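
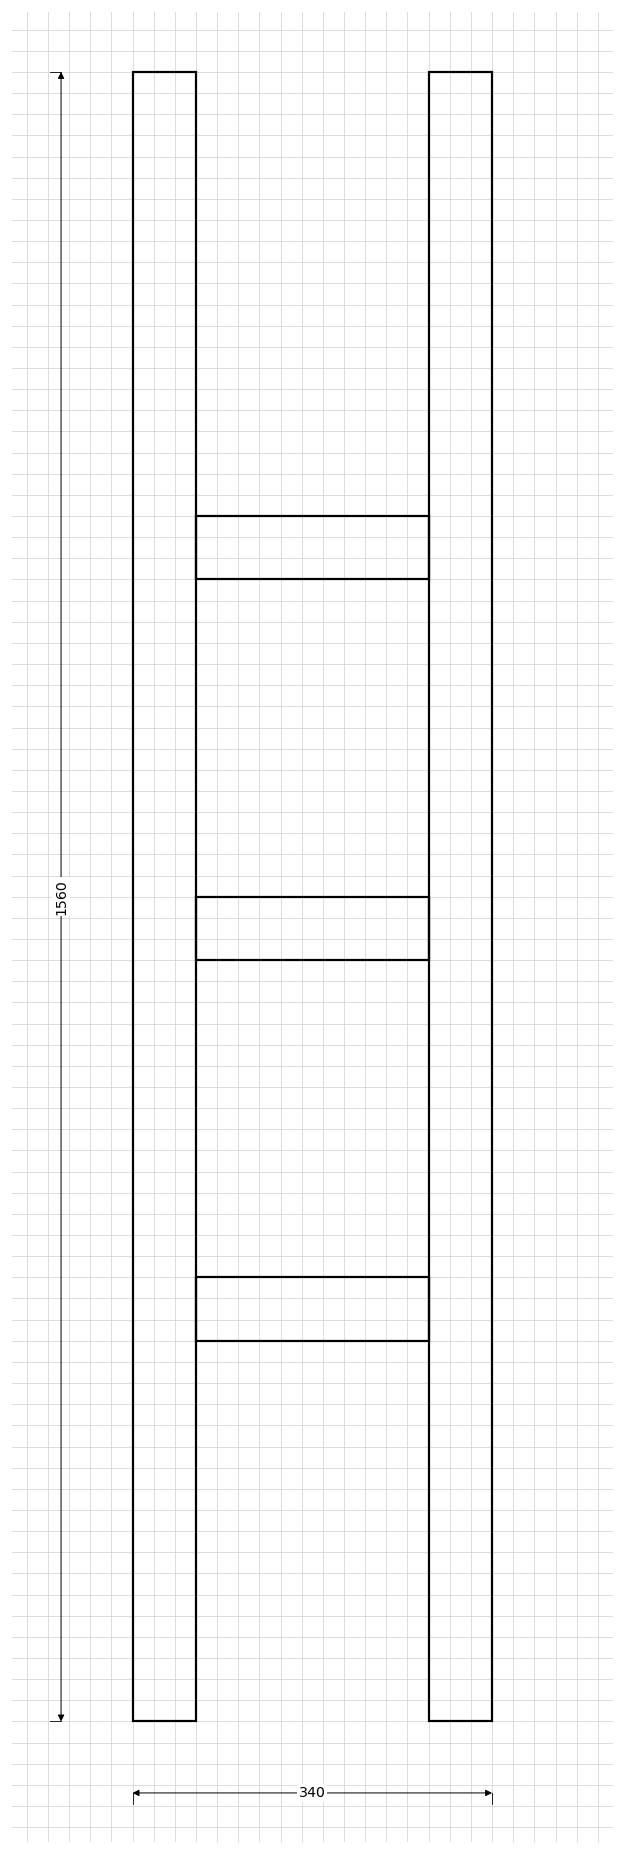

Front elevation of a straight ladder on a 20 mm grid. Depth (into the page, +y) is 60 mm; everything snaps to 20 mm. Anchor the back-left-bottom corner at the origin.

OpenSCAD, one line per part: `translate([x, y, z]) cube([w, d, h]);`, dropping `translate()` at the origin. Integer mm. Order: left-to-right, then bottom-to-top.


cube([60, 60, 1560]);
translate([60, 0, 360]) cube([220, 60, 60]);
translate([60, 0, 720]) cube([220, 60, 60]);
translate([60, 0, 1080]) cube([220, 60, 60]);
translate([280, 0, 0]) cube([60, 60, 1560]);


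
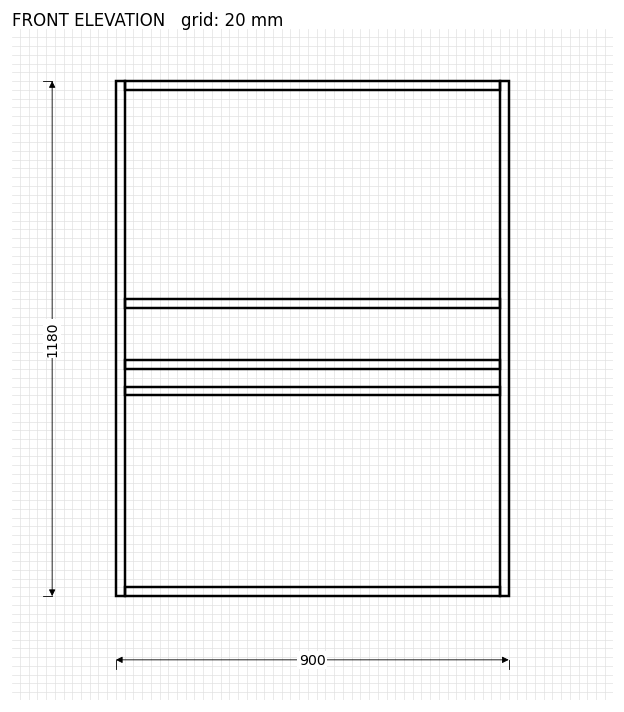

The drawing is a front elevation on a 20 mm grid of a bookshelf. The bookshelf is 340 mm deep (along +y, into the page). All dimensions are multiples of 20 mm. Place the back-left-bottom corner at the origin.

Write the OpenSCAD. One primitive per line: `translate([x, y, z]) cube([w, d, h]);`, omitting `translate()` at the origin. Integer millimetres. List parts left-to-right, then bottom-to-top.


cube([20, 340, 1180]);
translate([20, 0, 0]) cube([860, 340, 20]);
translate([20, 0, 460]) cube([860, 340, 20]);
translate([20, 0, 520]) cube([860, 340, 20]);
translate([20, 0, 660]) cube([860, 340, 20]);
translate([20, 0, 1160]) cube([860, 340, 20]);
translate([880, 0, 0]) cube([20, 340, 1180]);


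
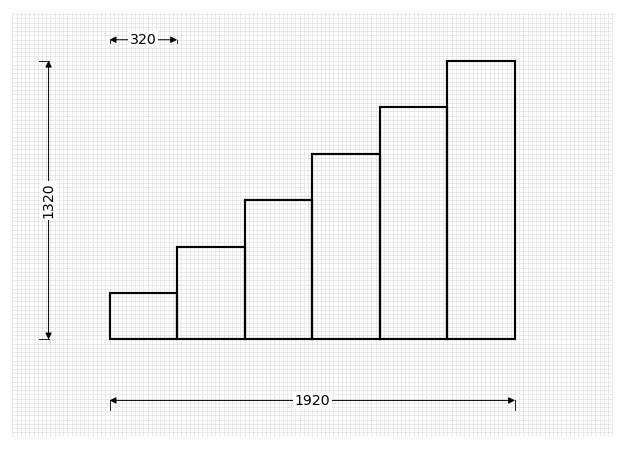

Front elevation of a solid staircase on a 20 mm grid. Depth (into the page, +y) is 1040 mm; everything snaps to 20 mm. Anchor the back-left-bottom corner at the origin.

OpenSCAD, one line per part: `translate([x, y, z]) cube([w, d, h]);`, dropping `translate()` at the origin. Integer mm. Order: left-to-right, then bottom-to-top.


cube([320, 1040, 220]);
translate([320, 0, 0]) cube([320, 1040, 440]);
translate([640, 0, 0]) cube([320, 1040, 660]);
translate([960, 0, 0]) cube([320, 1040, 880]);
translate([1280, 0, 0]) cube([320, 1040, 1100]);
translate([1600, 0, 0]) cube([320, 1040, 1320]);


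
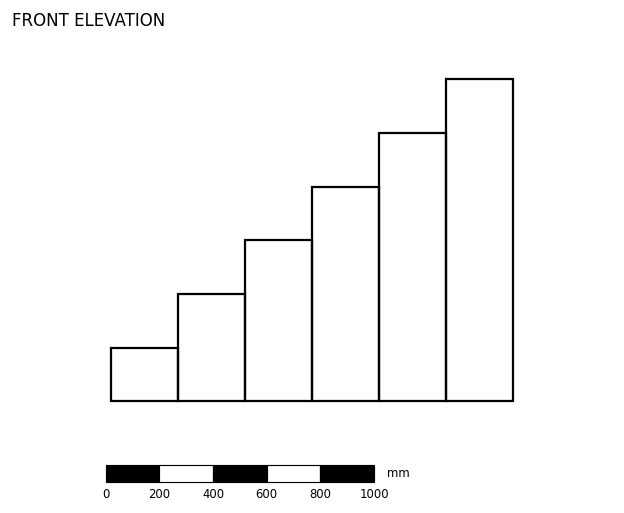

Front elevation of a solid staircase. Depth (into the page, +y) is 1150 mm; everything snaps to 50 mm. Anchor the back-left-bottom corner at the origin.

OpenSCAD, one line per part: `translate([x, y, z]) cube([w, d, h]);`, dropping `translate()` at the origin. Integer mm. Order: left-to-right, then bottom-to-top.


cube([250, 1150, 200]);
translate([250, 0, 0]) cube([250, 1150, 400]);
translate([500, 0, 0]) cube([250, 1150, 600]);
translate([750, 0, 0]) cube([250, 1150, 800]);
translate([1000, 0, 0]) cube([250, 1150, 1000]);
translate([1250, 0, 0]) cube([250, 1150, 1200]);


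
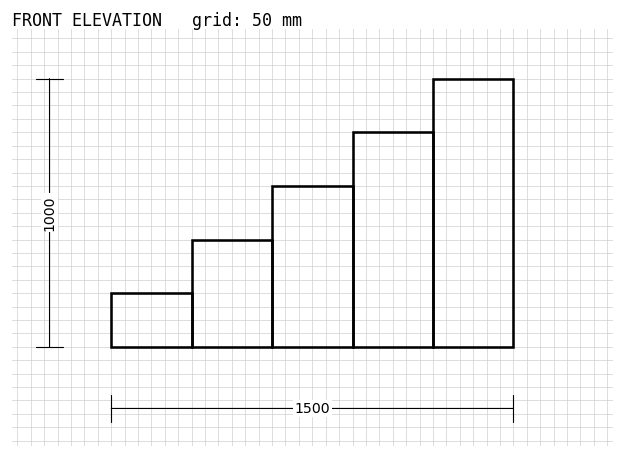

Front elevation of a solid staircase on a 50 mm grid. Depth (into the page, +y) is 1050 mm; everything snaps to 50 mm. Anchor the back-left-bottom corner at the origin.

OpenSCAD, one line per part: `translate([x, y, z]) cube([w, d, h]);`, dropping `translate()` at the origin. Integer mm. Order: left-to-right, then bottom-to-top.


cube([300, 1050, 200]);
translate([300, 0, 0]) cube([300, 1050, 400]);
translate([600, 0, 0]) cube([300, 1050, 600]);
translate([900, 0, 0]) cube([300, 1050, 800]);
translate([1200, 0, 0]) cube([300, 1050, 1000]);


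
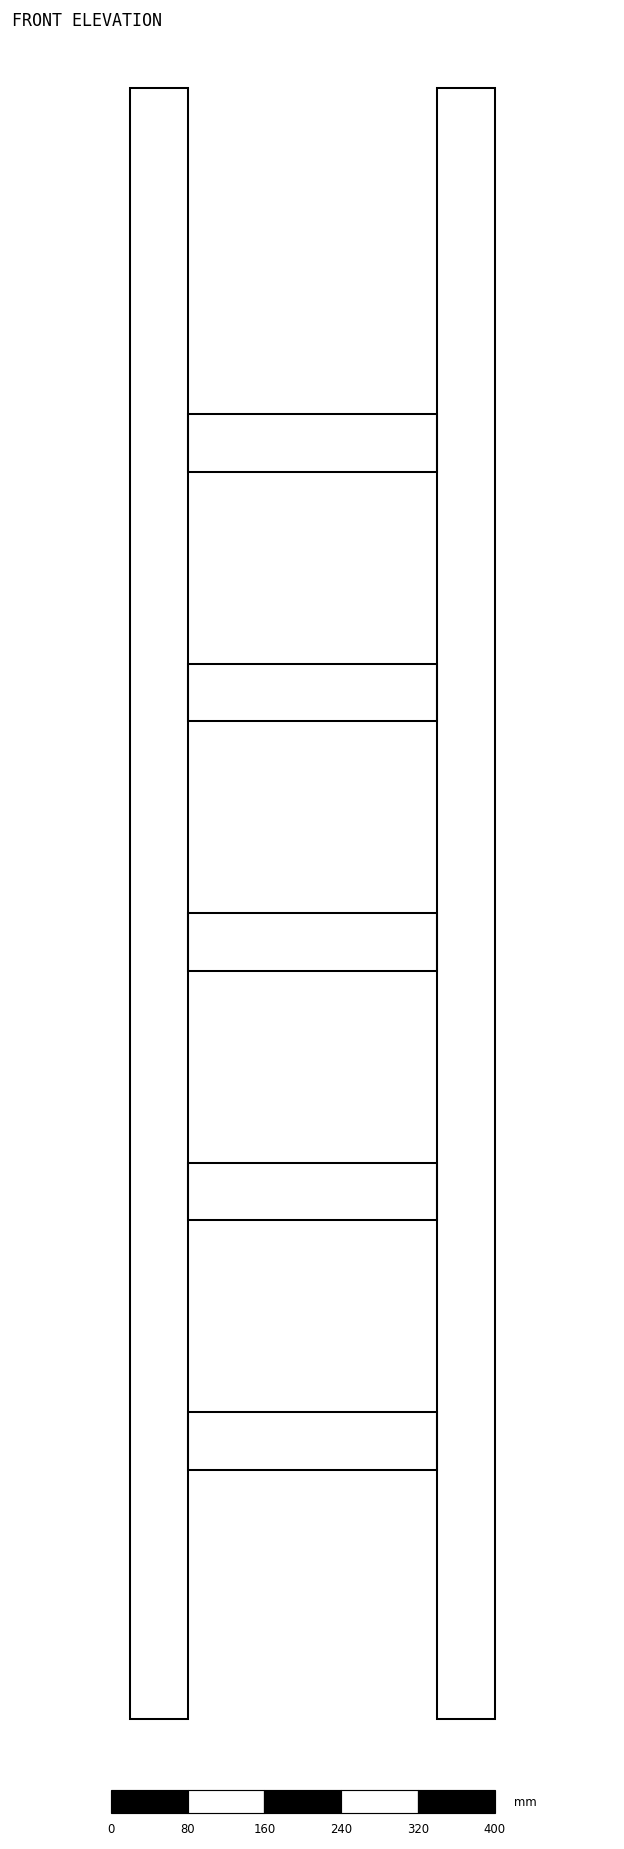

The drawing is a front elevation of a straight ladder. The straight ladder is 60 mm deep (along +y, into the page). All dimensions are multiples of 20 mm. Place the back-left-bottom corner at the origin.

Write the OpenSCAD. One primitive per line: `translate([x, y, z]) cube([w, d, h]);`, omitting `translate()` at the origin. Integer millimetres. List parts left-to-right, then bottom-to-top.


cube([60, 60, 1700]);
translate([60, 0, 260]) cube([260, 60, 60]);
translate([60, 0, 520]) cube([260, 60, 60]);
translate([60, 0, 780]) cube([260, 60, 60]);
translate([60, 0, 1040]) cube([260, 60, 60]);
translate([60, 0, 1300]) cube([260, 60, 60]);
translate([320, 0, 0]) cube([60, 60, 1700]);


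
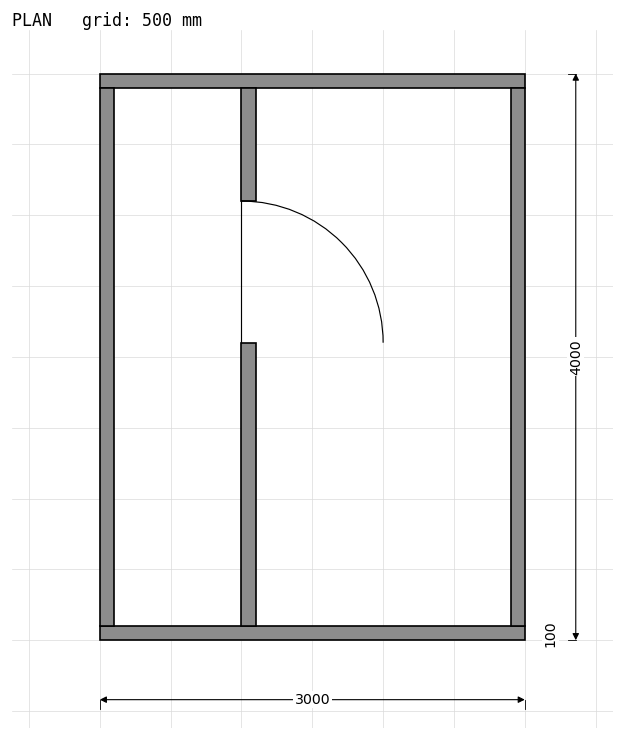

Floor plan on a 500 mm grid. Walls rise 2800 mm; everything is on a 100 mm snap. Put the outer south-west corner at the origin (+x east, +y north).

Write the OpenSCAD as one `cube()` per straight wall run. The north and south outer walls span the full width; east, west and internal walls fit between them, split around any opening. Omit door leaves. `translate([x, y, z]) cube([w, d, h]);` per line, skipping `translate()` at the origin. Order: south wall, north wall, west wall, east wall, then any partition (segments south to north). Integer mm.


cube([3000, 100, 2800]);
translate([0, 3900, 0]) cube([3000, 100, 2800]);
translate([0, 100, 0]) cube([100, 3800, 2800]);
translate([2900, 100, 0]) cube([100, 3800, 2800]);
translate([1000, 100, 0]) cube([100, 2000, 2800]);
translate([1000, 3100, 0]) cube([100, 800, 2800]);


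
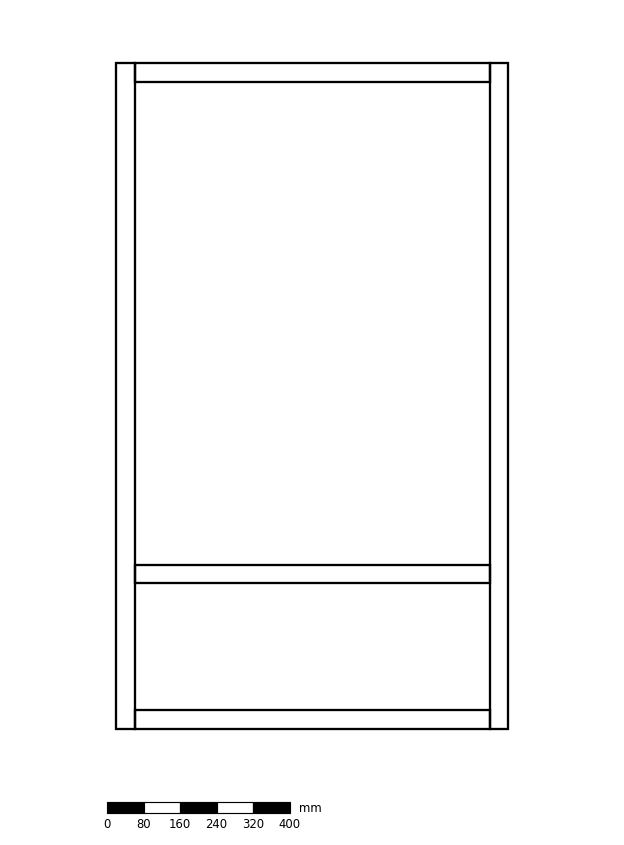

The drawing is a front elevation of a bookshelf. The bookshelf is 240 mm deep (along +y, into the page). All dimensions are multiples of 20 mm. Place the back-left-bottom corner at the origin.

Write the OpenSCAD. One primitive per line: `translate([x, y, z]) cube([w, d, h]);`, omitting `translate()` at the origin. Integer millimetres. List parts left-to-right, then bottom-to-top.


cube([40, 240, 1460]);
translate([40, 0, 0]) cube([780, 240, 40]);
translate([40, 0, 320]) cube([780, 240, 40]);
translate([40, 0, 1420]) cube([780, 240, 40]);
translate([820, 0, 0]) cube([40, 240, 1460]);


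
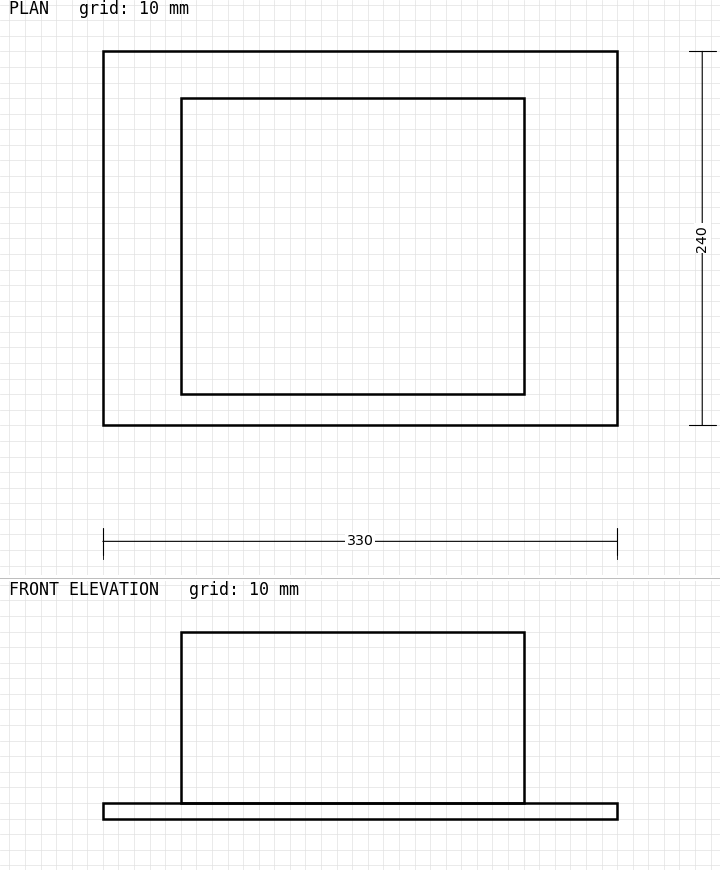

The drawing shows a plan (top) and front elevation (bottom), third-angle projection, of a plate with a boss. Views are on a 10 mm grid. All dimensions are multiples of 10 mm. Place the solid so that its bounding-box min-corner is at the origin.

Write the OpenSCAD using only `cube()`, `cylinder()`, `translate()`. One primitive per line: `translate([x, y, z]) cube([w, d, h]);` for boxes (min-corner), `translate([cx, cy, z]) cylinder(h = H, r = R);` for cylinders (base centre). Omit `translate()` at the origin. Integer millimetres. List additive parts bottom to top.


cube([330, 240, 10]);
translate([50, 20, 10]) cube([220, 190, 110]);


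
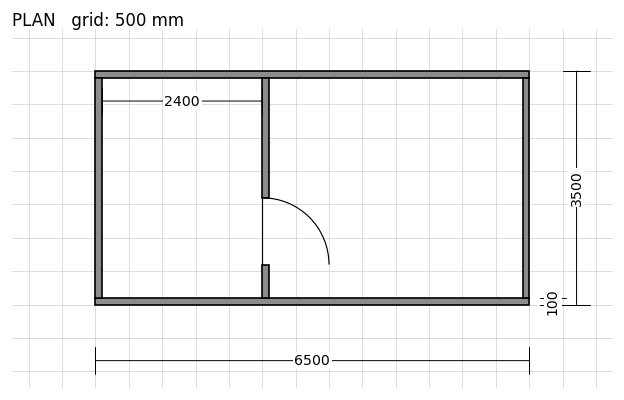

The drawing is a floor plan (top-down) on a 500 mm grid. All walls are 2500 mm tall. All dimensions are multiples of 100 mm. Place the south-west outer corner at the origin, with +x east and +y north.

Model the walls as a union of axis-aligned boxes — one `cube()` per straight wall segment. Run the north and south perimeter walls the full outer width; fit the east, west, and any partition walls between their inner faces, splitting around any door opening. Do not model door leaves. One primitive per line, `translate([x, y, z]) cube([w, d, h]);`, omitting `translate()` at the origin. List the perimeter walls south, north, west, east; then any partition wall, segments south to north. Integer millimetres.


cube([6500, 100, 2500]);
translate([0, 3400, 0]) cube([6500, 100, 2500]);
translate([0, 100, 0]) cube([100, 3300, 2500]);
translate([6400, 100, 0]) cube([100, 3300, 2500]);
translate([2500, 100, 0]) cube([100, 500, 2500]);
translate([2500, 1600, 0]) cube([100, 1800, 2500]);


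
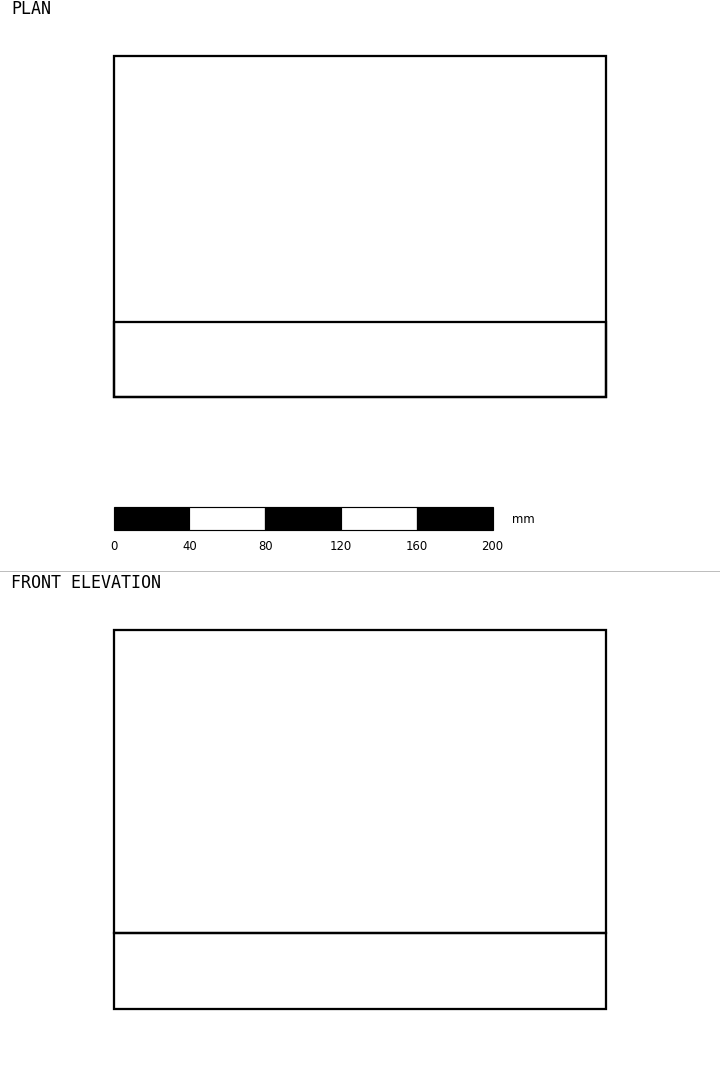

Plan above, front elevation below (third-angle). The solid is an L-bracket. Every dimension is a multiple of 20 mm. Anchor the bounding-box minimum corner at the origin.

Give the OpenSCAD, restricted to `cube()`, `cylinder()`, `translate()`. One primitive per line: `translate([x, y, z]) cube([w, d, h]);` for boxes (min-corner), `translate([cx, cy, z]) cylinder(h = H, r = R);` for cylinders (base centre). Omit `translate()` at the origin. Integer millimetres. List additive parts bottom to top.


cube([260, 180, 40]);
translate([0, 0, 40]) cube([260, 40, 160]);


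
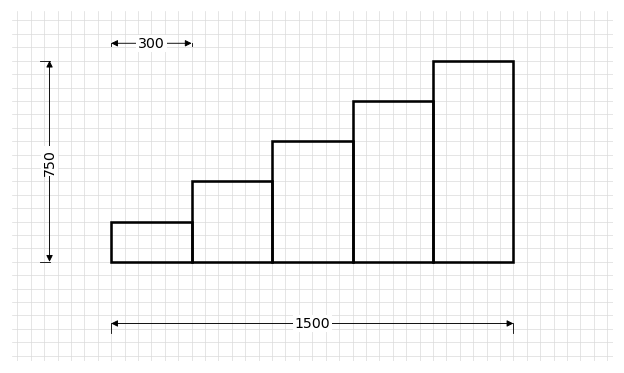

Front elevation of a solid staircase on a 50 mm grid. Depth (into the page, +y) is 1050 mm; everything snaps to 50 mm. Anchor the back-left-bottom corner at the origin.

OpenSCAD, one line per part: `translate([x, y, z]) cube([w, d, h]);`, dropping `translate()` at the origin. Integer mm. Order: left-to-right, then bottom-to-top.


cube([300, 1050, 150]);
translate([300, 0, 0]) cube([300, 1050, 300]);
translate([600, 0, 0]) cube([300, 1050, 450]);
translate([900, 0, 0]) cube([300, 1050, 600]);
translate([1200, 0, 0]) cube([300, 1050, 750]);


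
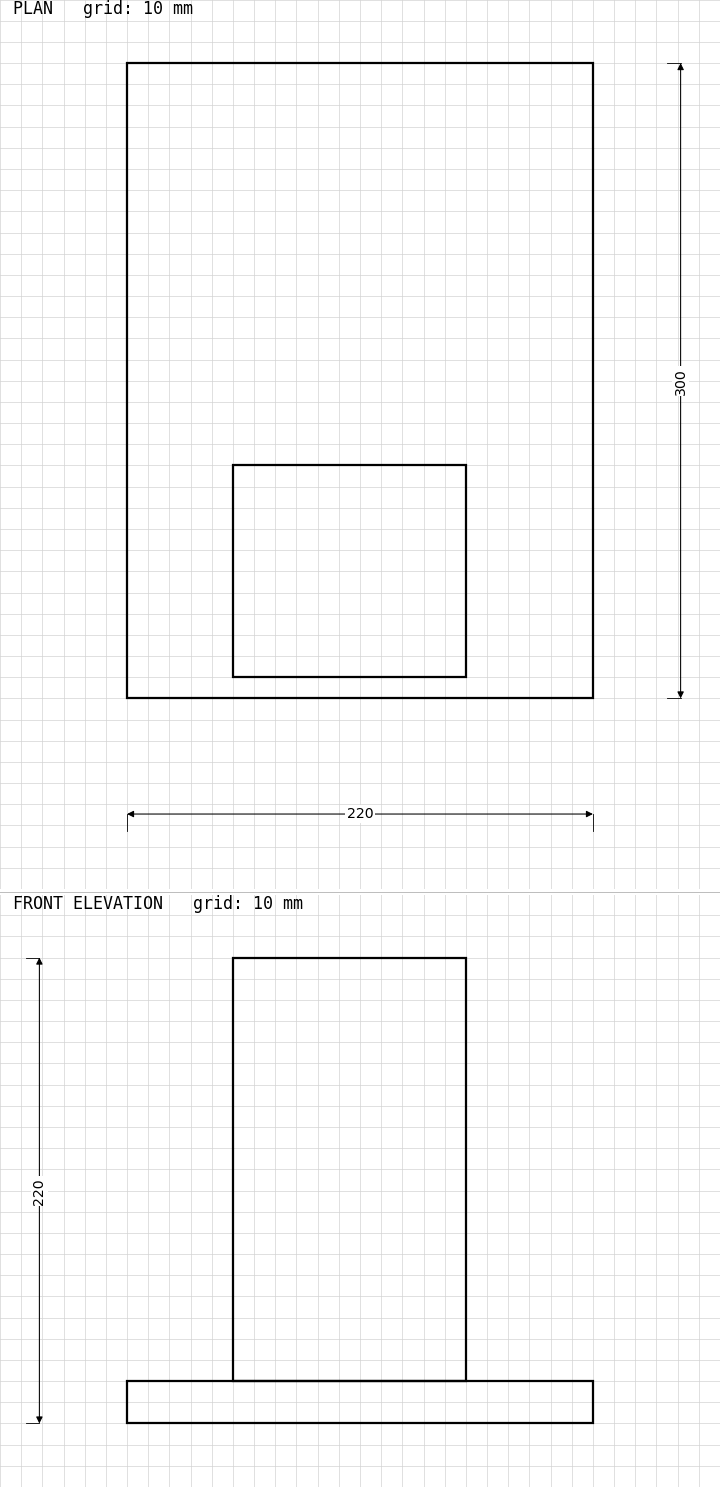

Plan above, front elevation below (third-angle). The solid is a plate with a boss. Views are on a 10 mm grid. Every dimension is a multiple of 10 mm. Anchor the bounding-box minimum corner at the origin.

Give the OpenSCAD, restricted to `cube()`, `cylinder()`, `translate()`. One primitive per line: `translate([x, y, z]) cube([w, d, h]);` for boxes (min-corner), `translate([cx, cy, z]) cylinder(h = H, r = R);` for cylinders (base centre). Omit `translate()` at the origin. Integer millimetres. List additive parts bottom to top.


cube([220, 300, 20]);
translate([50, 10, 20]) cube([110, 100, 200]);


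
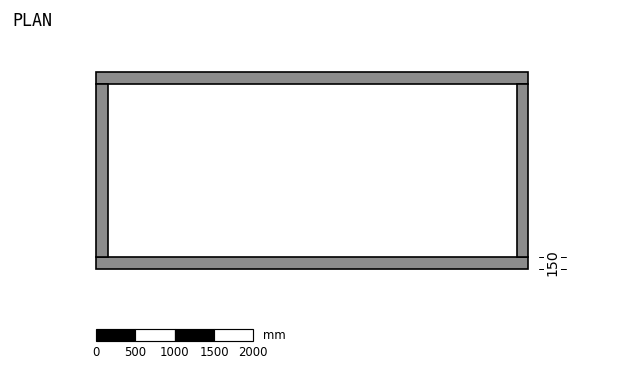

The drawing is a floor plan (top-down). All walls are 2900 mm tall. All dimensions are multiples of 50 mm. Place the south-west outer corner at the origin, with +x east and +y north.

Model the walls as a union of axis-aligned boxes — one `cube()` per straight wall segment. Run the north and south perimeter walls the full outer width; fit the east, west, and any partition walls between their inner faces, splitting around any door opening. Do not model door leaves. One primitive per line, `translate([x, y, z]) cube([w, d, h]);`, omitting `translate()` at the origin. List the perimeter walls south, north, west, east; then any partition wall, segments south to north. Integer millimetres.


cube([5500, 150, 2900]);
translate([0, 2350, 0]) cube([5500, 150, 2900]);
translate([0, 150, 0]) cube([150, 2200, 2900]);
translate([5350, 150, 0]) cube([150, 2200, 2900]);


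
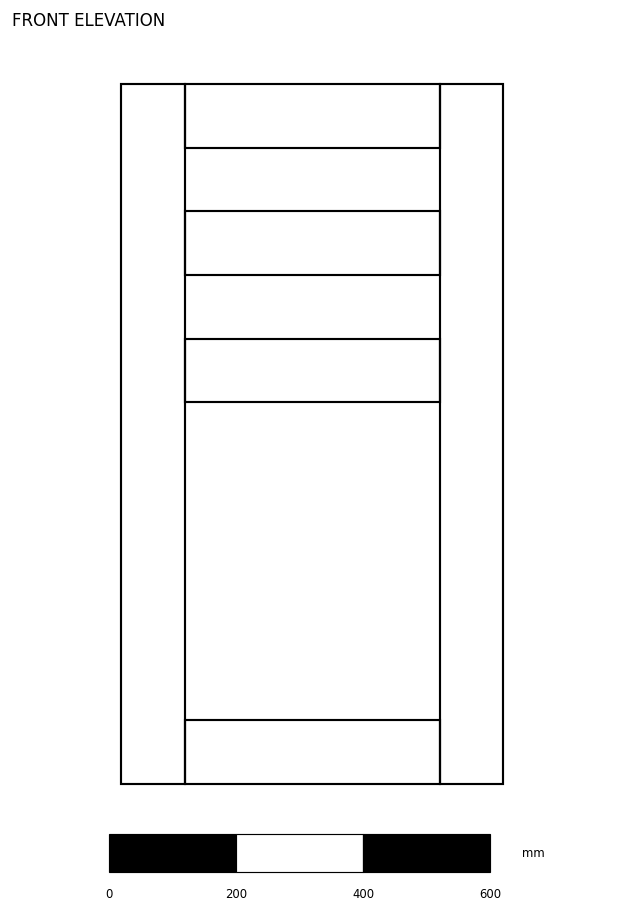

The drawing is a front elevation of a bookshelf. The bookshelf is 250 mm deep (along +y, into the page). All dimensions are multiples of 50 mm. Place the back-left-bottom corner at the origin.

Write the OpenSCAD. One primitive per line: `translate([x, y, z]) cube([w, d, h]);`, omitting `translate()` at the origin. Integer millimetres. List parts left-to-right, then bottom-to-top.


cube([100, 250, 1100]);
translate([100, 0, 0]) cube([400, 250, 100]);
translate([100, 0, 600]) cube([400, 250, 100]);
translate([100, 0, 800]) cube([400, 250, 100]);
translate([100, 0, 1000]) cube([400, 250, 100]);
translate([500, 0, 0]) cube([100, 250, 1100]);


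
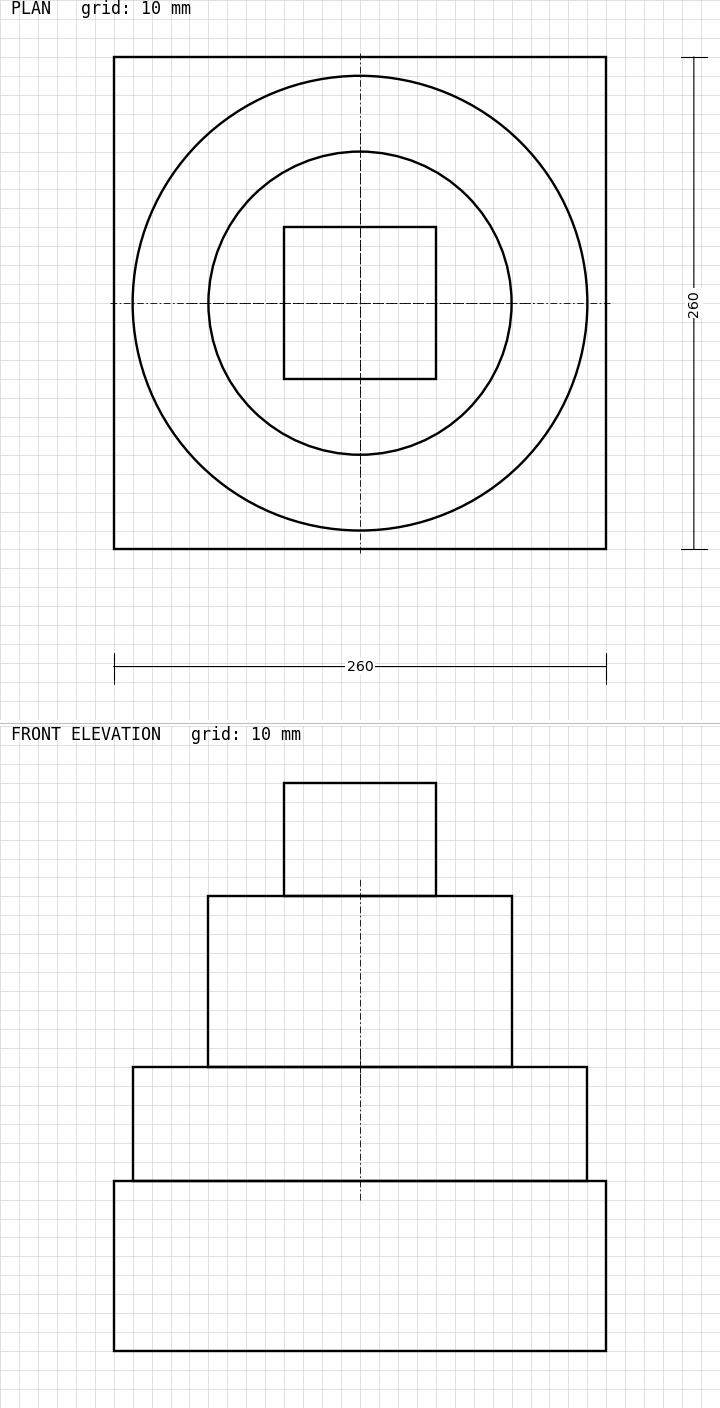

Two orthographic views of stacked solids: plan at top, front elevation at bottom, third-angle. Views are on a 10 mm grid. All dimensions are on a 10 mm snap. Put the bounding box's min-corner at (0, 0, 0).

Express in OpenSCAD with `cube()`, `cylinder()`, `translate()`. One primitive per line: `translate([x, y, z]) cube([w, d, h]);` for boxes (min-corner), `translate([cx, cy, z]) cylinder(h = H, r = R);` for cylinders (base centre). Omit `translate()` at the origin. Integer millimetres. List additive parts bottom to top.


cube([260, 260, 90]);
translate([130, 130, 90]) cylinder(h = 60, r = 120);
translate([130, 130, 150]) cylinder(h = 90, r = 80);
translate([90, 90, 240]) cube([80, 80, 60]);


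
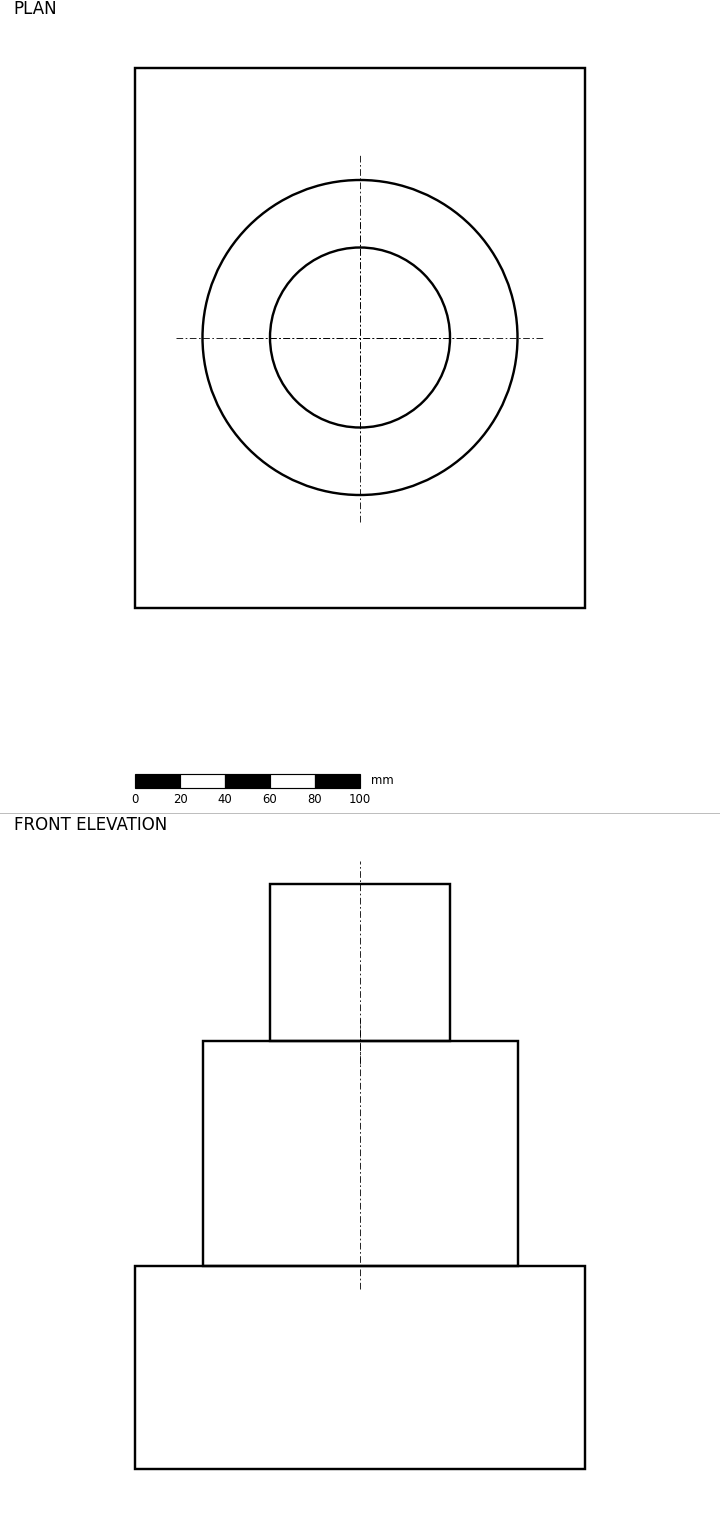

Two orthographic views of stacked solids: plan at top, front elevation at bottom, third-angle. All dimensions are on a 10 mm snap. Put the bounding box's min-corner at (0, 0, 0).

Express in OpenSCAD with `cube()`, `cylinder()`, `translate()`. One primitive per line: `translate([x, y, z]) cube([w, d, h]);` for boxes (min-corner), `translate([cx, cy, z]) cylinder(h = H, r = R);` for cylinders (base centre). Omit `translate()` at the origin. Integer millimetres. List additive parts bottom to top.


cube([200, 240, 90]);
translate([100, 120, 90]) cylinder(h = 100, r = 70);
translate([100, 120, 190]) cylinder(h = 70, r = 40);


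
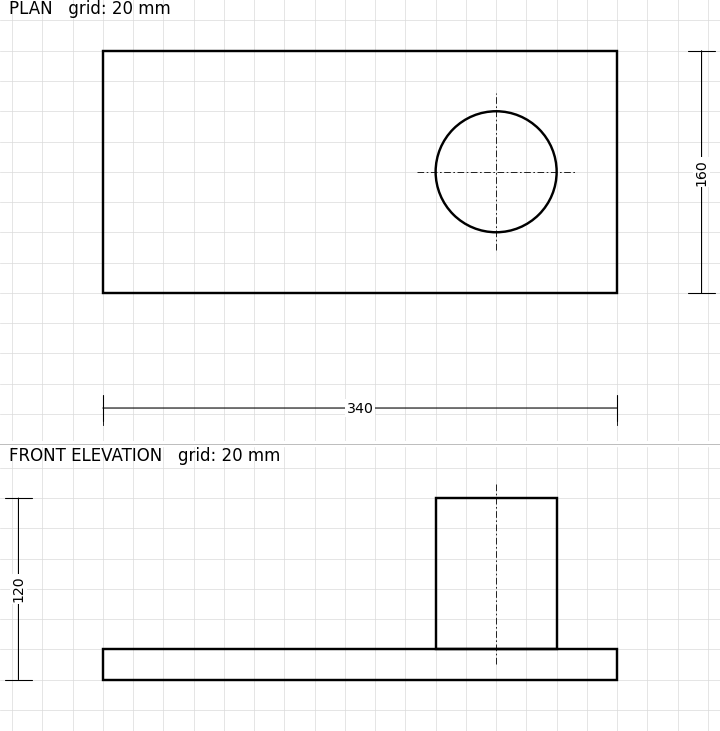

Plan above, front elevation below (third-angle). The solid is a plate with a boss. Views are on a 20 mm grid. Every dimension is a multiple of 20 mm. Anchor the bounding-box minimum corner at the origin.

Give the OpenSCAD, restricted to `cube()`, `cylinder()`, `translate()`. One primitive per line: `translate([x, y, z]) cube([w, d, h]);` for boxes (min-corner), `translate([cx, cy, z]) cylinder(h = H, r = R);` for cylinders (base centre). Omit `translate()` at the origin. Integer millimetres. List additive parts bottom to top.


cube([340, 160, 20]);
translate([260, 80, 20]) cylinder(h = 100, r = 40);


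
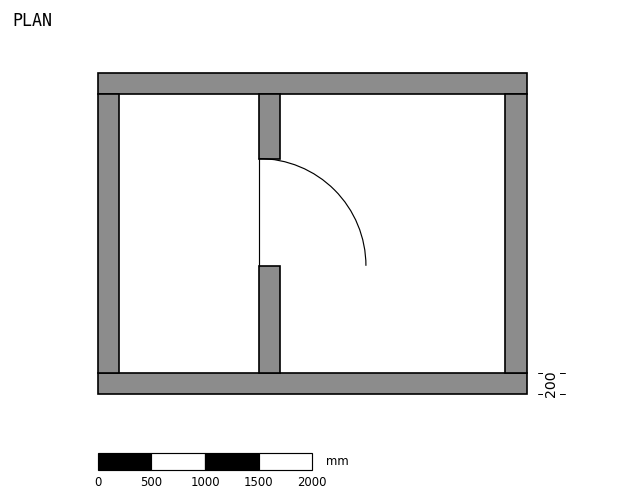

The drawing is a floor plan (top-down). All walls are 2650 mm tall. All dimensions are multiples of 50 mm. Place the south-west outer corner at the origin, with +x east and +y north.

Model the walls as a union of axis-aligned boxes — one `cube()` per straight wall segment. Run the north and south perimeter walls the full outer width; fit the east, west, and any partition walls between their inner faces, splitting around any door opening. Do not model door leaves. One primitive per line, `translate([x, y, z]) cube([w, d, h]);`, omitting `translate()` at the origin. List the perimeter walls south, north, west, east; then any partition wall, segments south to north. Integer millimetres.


cube([4000, 200, 2650]);
translate([0, 2800, 0]) cube([4000, 200, 2650]);
translate([0, 200, 0]) cube([200, 2600, 2650]);
translate([3800, 200, 0]) cube([200, 2600, 2650]);
translate([1500, 200, 0]) cube([200, 1000, 2650]);
translate([1500, 2200, 0]) cube([200, 600, 2650]);


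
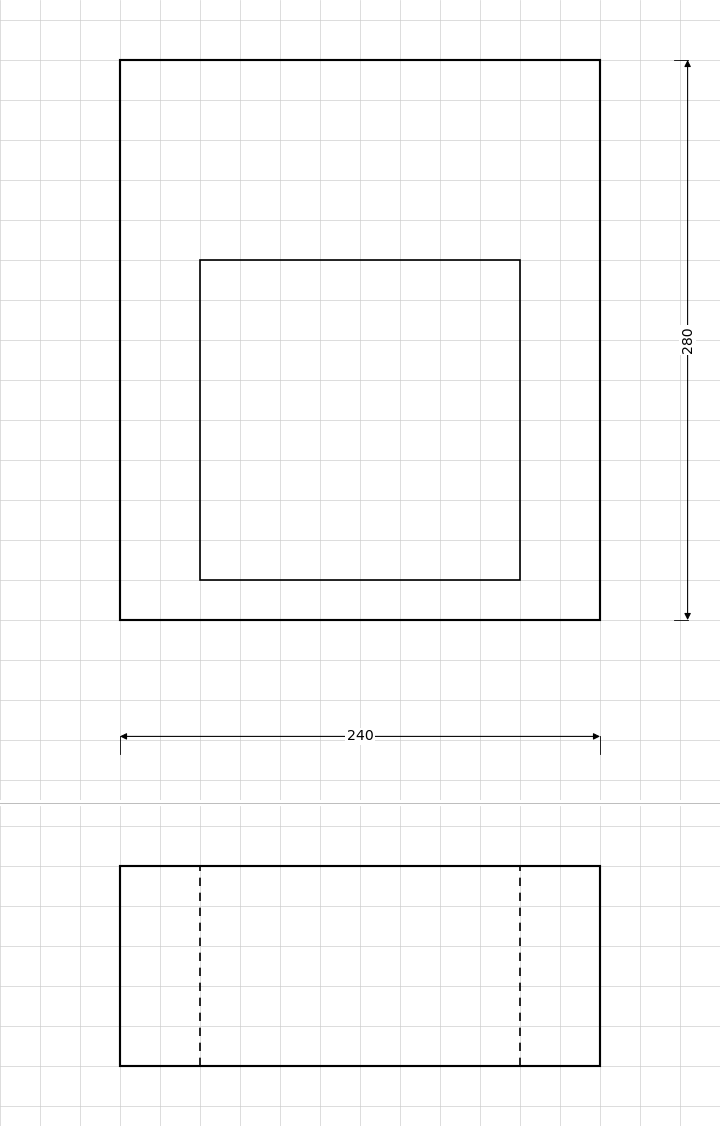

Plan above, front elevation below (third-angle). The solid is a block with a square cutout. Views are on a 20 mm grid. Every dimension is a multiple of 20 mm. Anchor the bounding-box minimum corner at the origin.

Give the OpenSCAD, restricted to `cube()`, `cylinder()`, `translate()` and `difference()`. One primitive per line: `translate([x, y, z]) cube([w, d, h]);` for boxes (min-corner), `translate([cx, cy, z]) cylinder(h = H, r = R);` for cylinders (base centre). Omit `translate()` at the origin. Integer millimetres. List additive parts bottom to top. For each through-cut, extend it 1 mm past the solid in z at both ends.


difference() {
  cube([240, 280, 100]);
  translate([40, 20, -1]) cube([160, 160, 102]);
}


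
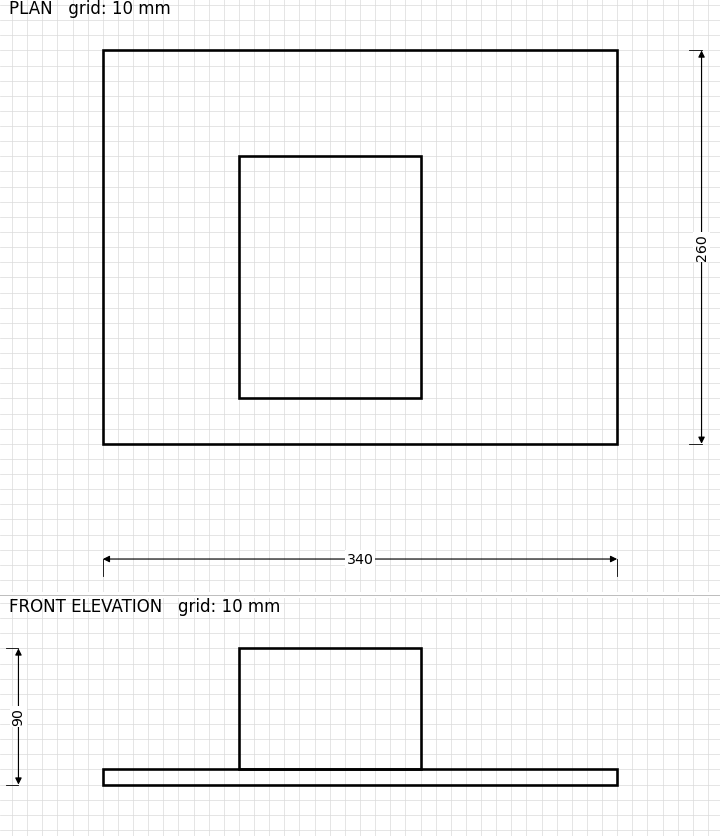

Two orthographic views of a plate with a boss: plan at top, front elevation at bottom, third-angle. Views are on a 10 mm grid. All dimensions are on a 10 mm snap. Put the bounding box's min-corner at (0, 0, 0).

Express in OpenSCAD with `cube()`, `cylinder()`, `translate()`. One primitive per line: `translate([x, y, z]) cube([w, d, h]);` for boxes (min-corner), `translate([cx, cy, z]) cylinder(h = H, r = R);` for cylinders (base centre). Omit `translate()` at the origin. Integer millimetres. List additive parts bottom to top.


cube([340, 260, 10]);
translate([90, 30, 10]) cube([120, 160, 80]);


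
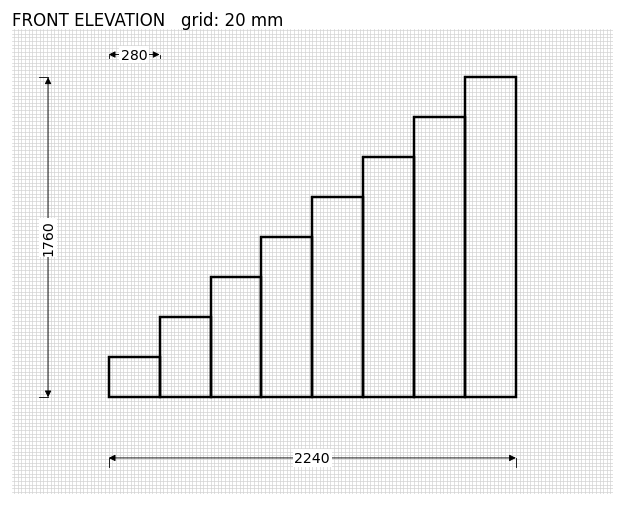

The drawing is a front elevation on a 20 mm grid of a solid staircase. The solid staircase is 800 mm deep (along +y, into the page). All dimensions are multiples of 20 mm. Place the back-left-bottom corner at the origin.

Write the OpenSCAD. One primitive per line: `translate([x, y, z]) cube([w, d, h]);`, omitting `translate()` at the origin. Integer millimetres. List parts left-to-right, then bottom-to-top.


cube([280, 800, 220]);
translate([280, 0, 0]) cube([280, 800, 440]);
translate([560, 0, 0]) cube([280, 800, 660]);
translate([840, 0, 0]) cube([280, 800, 880]);
translate([1120, 0, 0]) cube([280, 800, 1100]);
translate([1400, 0, 0]) cube([280, 800, 1320]);
translate([1680, 0, 0]) cube([280, 800, 1540]);
translate([1960, 0, 0]) cube([280, 800, 1760]);


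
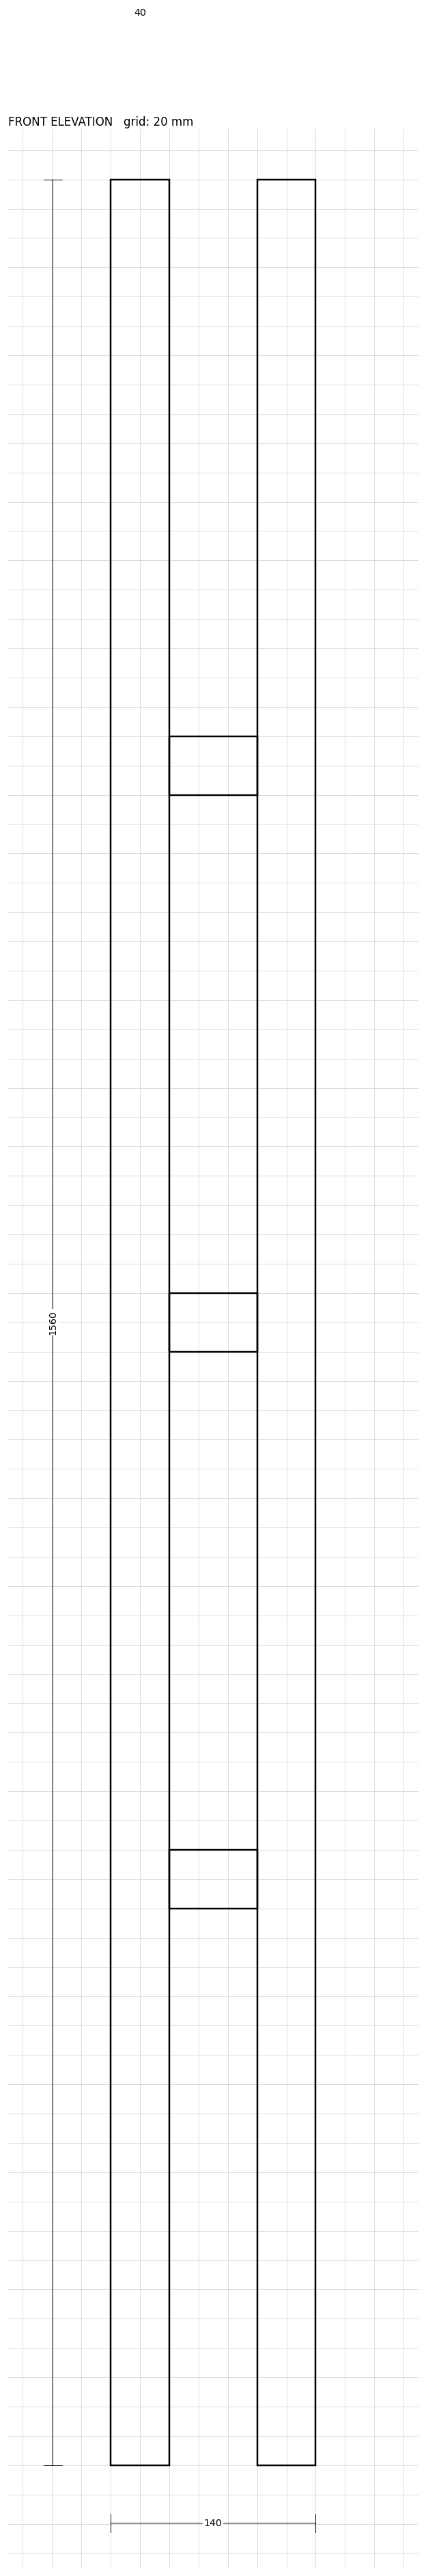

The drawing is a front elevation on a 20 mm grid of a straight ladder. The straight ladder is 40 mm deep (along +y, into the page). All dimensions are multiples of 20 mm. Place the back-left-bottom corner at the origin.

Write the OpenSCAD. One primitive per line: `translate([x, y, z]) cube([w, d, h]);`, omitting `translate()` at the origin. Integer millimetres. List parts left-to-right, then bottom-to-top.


cube([40, 40, 1560]);
translate([40, 0, 380]) cube([60, 40, 40]);
translate([40, 0, 760]) cube([60, 40, 40]);
translate([40, 0, 1140]) cube([60, 40, 40]);
translate([100, 0, 0]) cube([40, 40, 1560]);


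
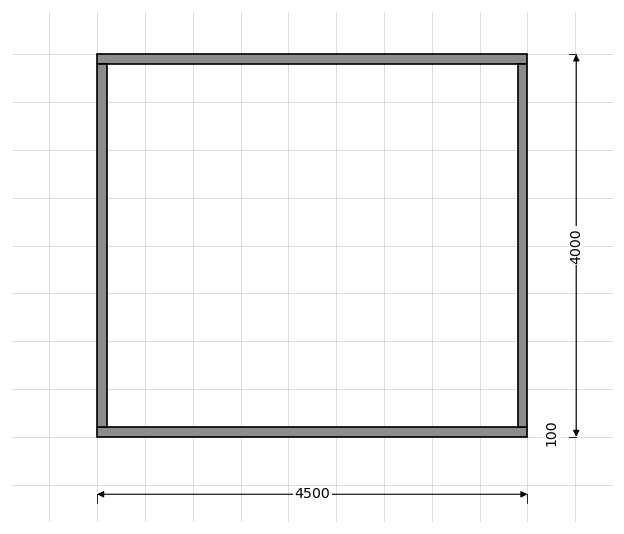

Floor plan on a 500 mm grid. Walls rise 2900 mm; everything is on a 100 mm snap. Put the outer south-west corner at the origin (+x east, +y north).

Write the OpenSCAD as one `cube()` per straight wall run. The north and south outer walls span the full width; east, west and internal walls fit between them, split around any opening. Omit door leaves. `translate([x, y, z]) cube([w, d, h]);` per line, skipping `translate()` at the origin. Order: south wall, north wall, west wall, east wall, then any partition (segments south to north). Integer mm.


cube([4500, 100, 2900]);
translate([0, 3900, 0]) cube([4500, 100, 2900]);
translate([0, 100, 0]) cube([100, 3800, 2900]);
translate([4400, 100, 0]) cube([100, 3800, 2900]);


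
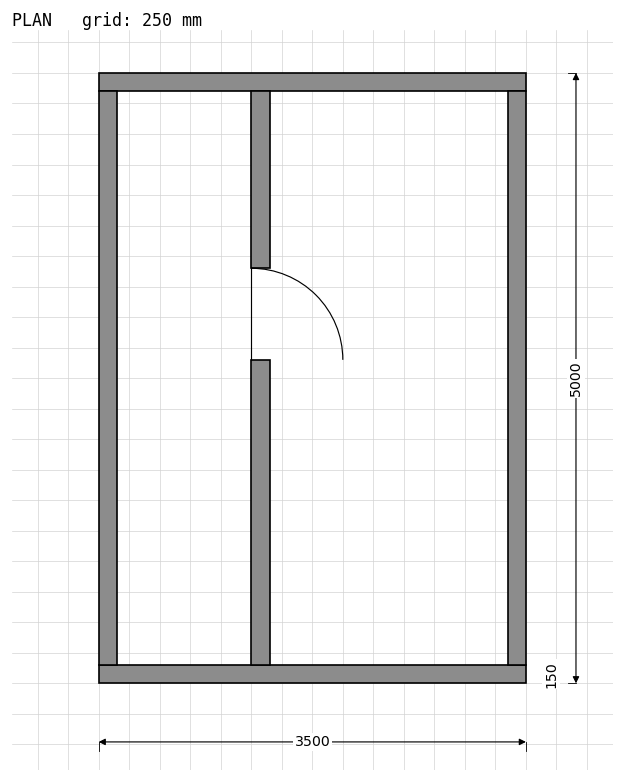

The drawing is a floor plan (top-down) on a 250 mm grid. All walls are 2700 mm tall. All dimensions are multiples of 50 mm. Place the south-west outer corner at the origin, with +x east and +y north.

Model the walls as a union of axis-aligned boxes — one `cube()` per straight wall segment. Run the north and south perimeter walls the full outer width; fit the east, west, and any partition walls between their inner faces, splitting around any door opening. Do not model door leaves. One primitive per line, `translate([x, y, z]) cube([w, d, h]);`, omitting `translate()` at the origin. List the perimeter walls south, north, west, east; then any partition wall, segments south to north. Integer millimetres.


cube([3500, 150, 2700]);
translate([0, 4850, 0]) cube([3500, 150, 2700]);
translate([0, 150, 0]) cube([150, 4700, 2700]);
translate([3350, 150, 0]) cube([150, 4700, 2700]);
translate([1250, 150, 0]) cube([150, 2500, 2700]);
translate([1250, 3400, 0]) cube([150, 1450, 2700]);


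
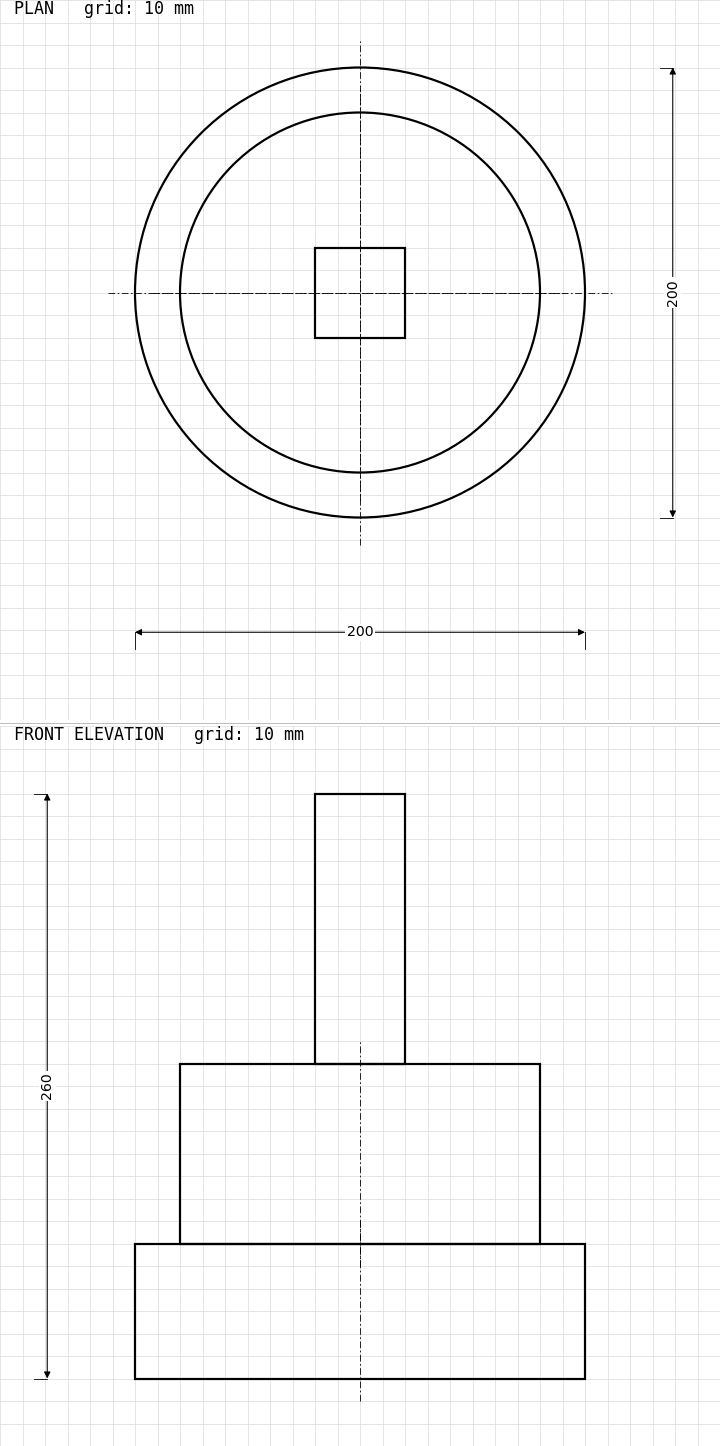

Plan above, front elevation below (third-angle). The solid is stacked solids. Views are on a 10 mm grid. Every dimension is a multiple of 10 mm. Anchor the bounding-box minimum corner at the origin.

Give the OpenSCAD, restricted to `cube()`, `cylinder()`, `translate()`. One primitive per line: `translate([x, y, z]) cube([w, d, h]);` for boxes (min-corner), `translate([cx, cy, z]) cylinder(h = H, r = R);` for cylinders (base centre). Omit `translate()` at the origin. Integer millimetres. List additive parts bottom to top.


translate([100, 100, 0]) cylinder(h = 60, r = 100);
translate([100, 100, 60]) cylinder(h = 80, r = 80);
translate([80, 80, 140]) cube([40, 40, 120]);


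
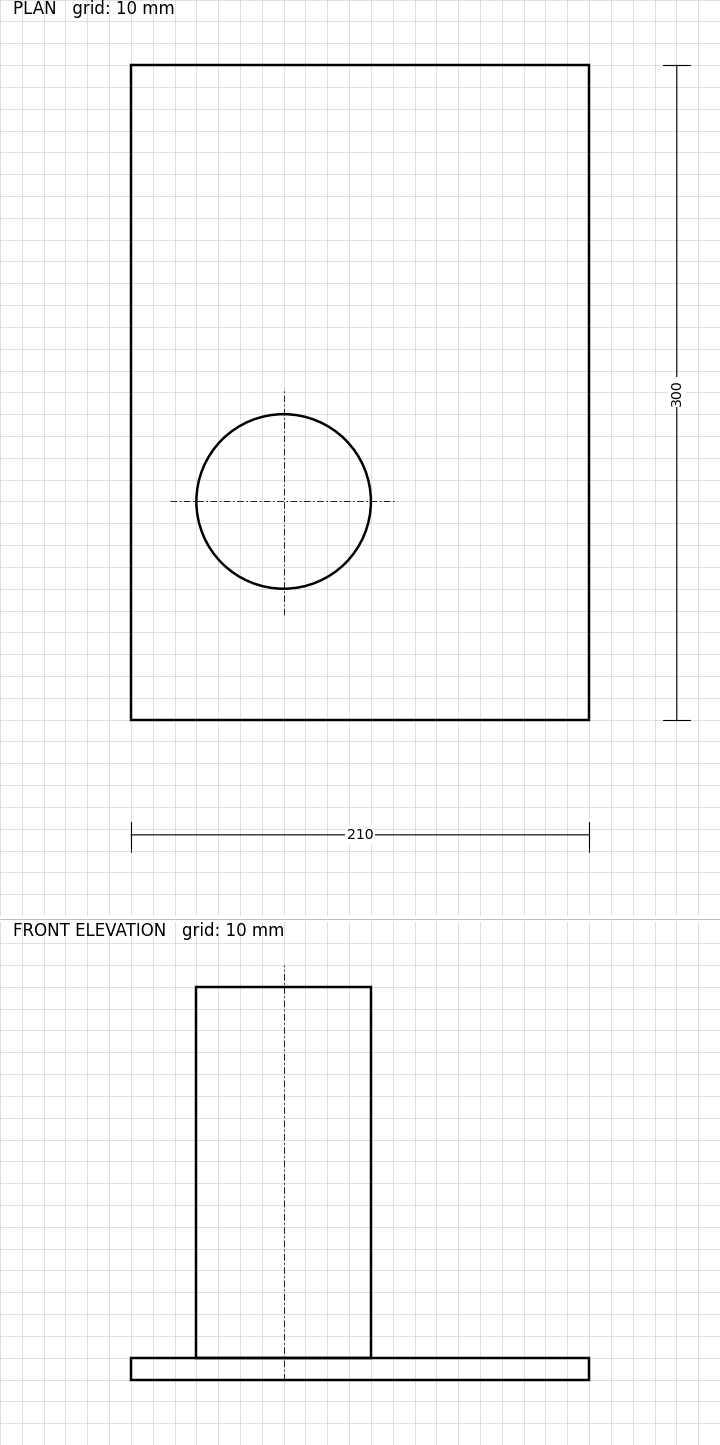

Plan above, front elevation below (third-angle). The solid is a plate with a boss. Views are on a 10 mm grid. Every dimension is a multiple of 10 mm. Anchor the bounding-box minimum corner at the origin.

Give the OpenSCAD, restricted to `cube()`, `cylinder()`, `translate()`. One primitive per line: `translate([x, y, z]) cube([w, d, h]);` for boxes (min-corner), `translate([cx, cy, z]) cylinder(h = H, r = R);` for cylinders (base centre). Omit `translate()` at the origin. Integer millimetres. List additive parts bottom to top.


cube([210, 300, 10]);
translate([70, 100, 10]) cylinder(h = 170, r = 40);


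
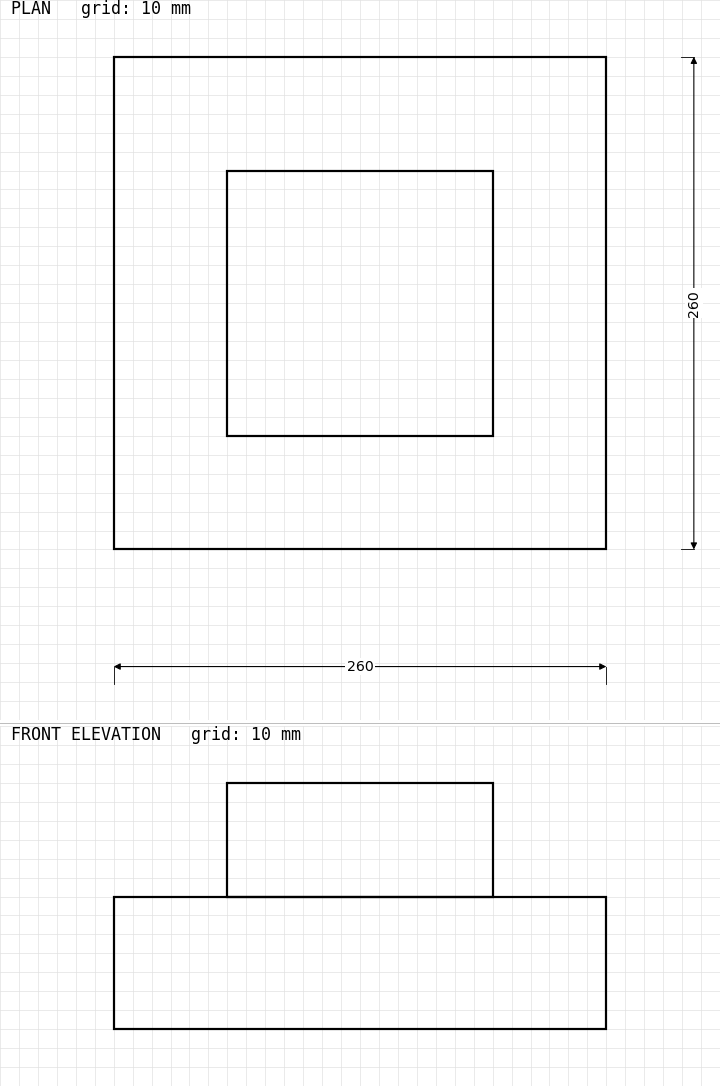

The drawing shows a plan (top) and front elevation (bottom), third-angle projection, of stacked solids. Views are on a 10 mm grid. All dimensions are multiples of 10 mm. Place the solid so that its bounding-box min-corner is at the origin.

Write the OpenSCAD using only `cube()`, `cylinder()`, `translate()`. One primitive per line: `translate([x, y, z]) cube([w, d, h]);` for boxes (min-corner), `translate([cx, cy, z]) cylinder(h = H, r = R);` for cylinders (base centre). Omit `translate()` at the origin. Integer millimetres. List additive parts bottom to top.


cube([260, 260, 70]);
translate([60, 60, 70]) cube([140, 140, 60]);


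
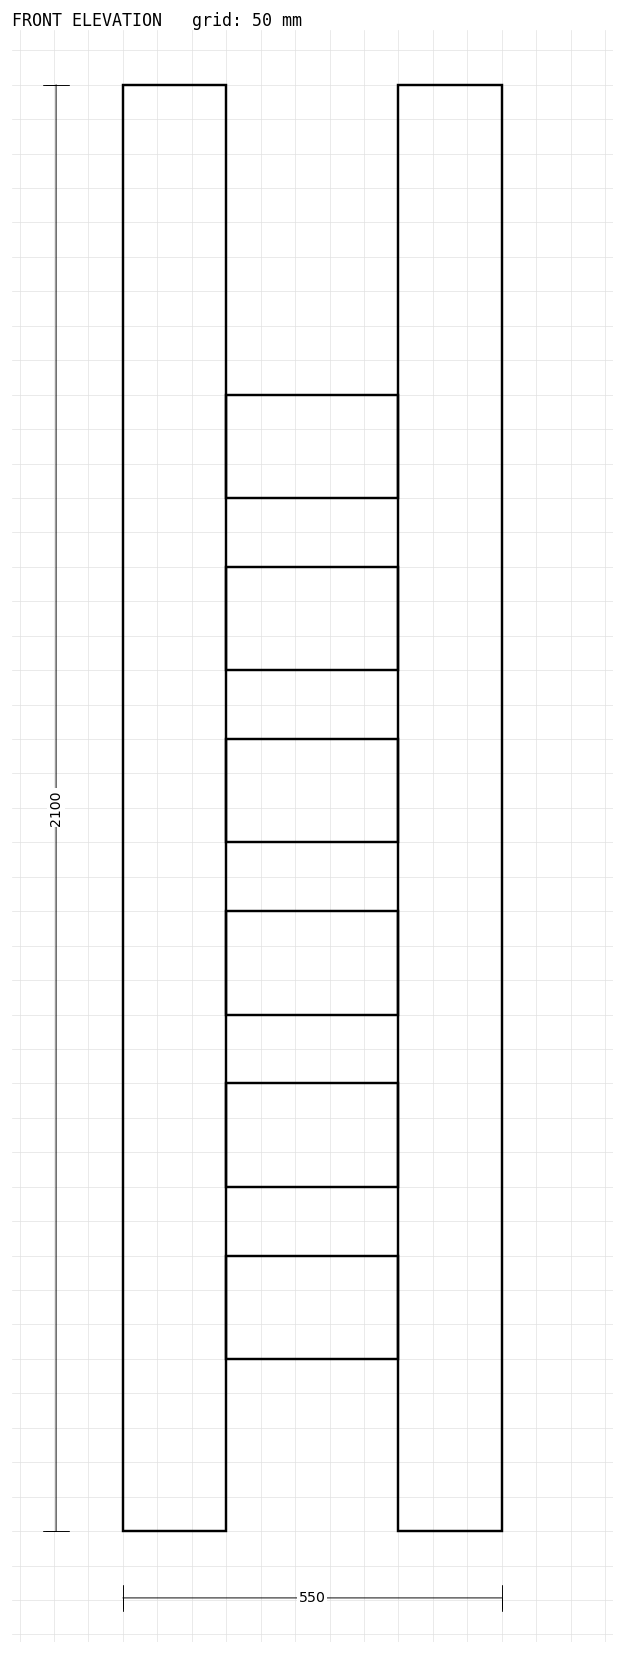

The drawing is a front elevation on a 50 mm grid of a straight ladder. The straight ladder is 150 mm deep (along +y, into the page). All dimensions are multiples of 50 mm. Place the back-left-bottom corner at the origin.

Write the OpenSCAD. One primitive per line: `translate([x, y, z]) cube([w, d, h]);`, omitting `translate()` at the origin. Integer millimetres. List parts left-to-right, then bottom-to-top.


cube([150, 150, 2100]);
translate([150, 0, 250]) cube([250, 150, 150]);
translate([150, 0, 500]) cube([250, 150, 150]);
translate([150, 0, 750]) cube([250, 150, 150]);
translate([150, 0, 1000]) cube([250, 150, 150]);
translate([150, 0, 1250]) cube([250, 150, 150]);
translate([150, 0, 1500]) cube([250, 150, 150]);
translate([400, 0, 0]) cube([150, 150, 2100]);


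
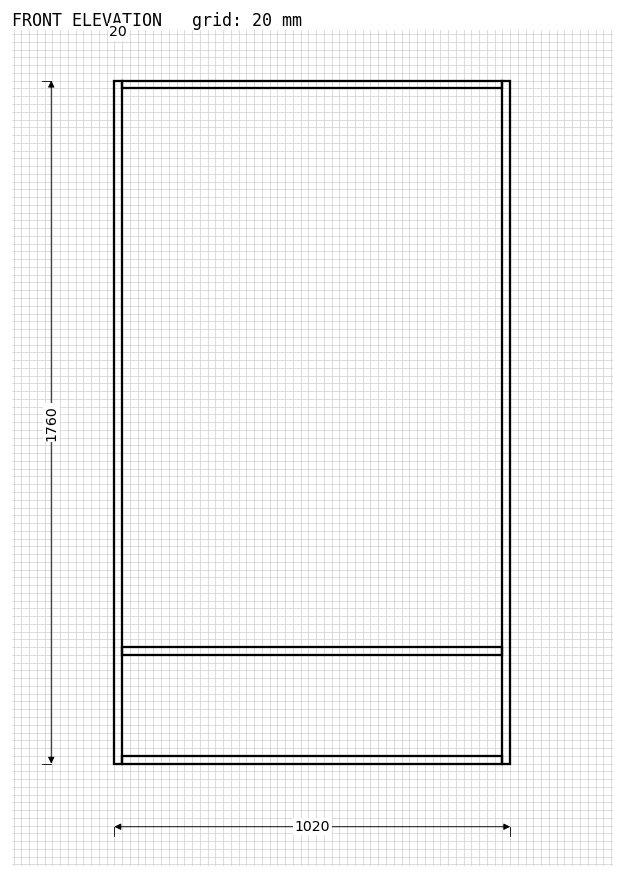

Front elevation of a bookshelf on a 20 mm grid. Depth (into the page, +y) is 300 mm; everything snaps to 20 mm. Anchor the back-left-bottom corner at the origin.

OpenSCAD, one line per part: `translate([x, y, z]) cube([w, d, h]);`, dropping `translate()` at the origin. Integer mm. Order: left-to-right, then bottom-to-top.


cube([20, 300, 1760]);
translate([20, 0, 0]) cube([980, 300, 20]);
translate([20, 0, 280]) cube([980, 300, 20]);
translate([20, 0, 1740]) cube([980, 300, 20]);
translate([1000, 0, 0]) cube([20, 300, 1760]);


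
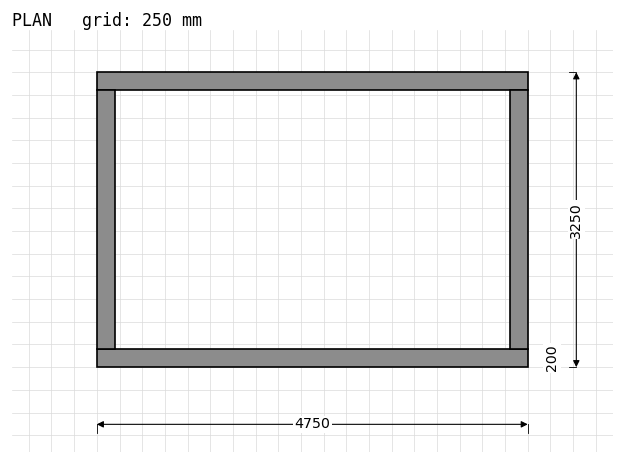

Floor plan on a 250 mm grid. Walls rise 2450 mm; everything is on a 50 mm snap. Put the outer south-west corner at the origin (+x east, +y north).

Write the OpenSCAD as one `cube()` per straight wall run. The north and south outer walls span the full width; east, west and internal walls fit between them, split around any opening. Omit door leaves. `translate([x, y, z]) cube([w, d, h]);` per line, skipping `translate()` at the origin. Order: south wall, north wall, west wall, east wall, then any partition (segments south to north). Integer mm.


cube([4750, 200, 2450]);
translate([0, 3050, 0]) cube([4750, 200, 2450]);
translate([0, 200, 0]) cube([200, 2850, 2450]);
translate([4550, 200, 0]) cube([200, 2850, 2450]);


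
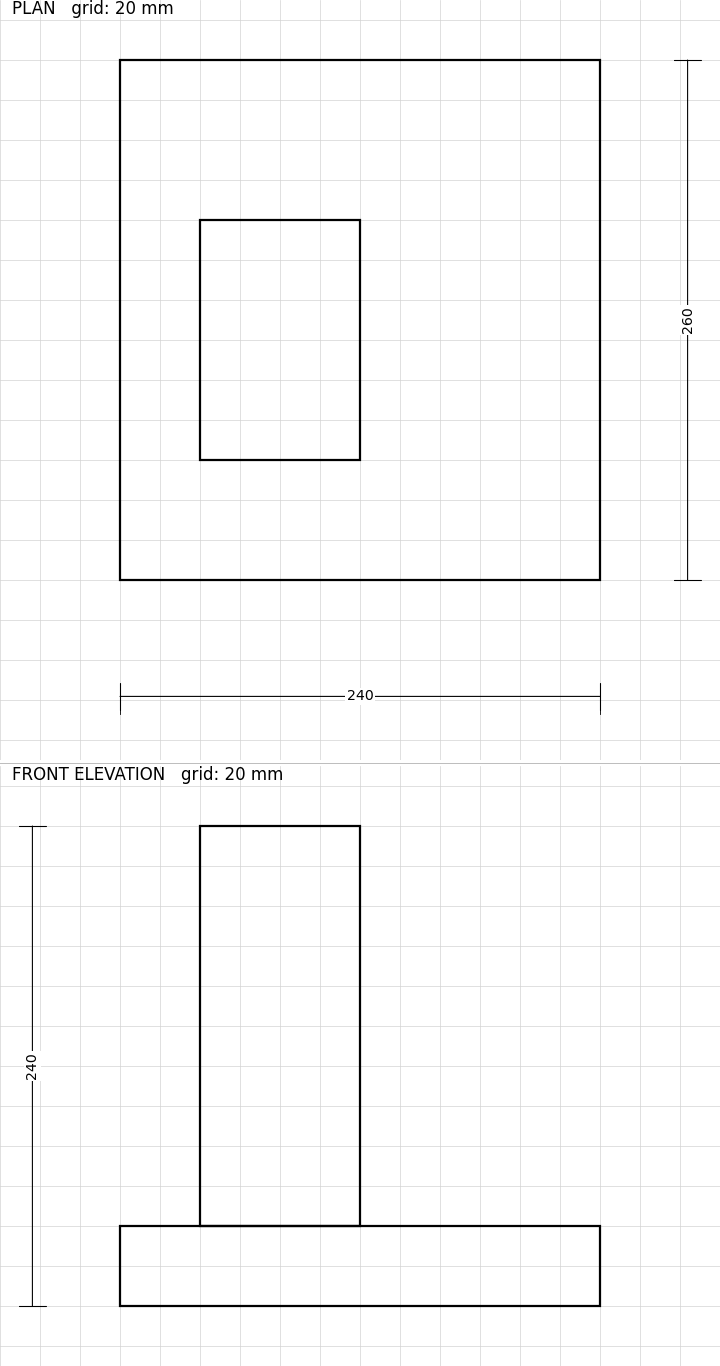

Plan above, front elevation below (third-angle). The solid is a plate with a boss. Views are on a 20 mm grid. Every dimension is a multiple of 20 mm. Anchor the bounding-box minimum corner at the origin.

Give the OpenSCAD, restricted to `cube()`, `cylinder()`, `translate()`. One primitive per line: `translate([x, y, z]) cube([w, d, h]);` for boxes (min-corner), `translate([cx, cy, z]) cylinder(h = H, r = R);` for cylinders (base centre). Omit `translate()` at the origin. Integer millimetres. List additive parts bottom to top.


cube([240, 260, 40]);
translate([40, 60, 40]) cube([80, 120, 200]);


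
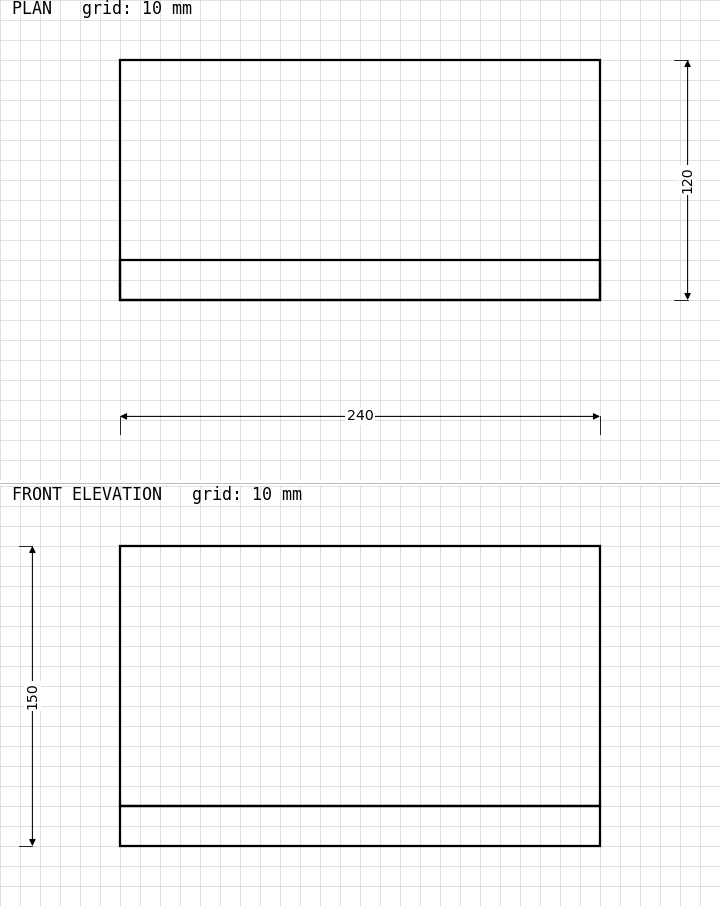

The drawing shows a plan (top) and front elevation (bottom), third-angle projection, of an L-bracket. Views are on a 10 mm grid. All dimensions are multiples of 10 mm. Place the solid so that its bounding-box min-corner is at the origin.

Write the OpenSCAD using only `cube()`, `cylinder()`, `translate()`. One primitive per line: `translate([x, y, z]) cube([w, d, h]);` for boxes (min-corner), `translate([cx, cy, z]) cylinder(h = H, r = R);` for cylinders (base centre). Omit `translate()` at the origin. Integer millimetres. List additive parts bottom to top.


cube([240, 120, 20]);
translate([0, 0, 20]) cube([240, 20, 130]);


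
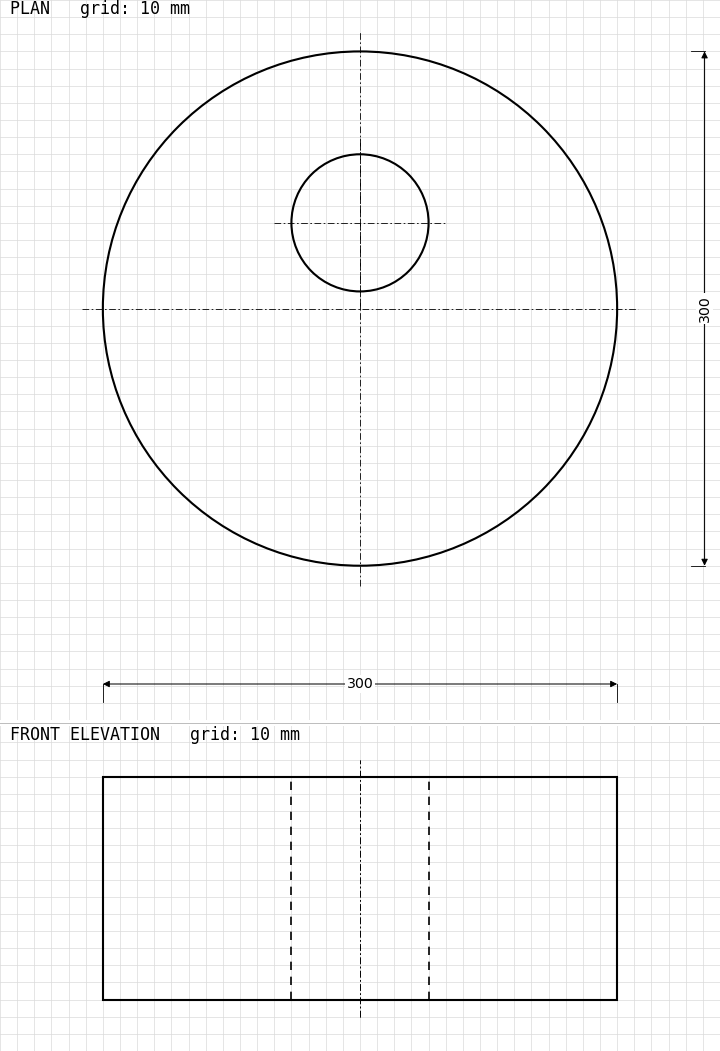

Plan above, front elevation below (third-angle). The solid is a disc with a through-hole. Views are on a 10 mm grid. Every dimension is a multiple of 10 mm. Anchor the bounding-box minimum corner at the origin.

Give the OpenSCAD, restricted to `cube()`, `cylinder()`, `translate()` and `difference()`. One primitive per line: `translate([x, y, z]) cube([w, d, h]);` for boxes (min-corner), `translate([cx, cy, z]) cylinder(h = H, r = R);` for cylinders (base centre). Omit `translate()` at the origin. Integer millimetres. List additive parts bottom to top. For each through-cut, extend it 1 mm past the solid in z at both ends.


difference() {
  translate([150, 150, 0]) cylinder(h = 130, r = 150);
  translate([150, 200, -1]) cylinder(h = 132, r = 40);
}
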